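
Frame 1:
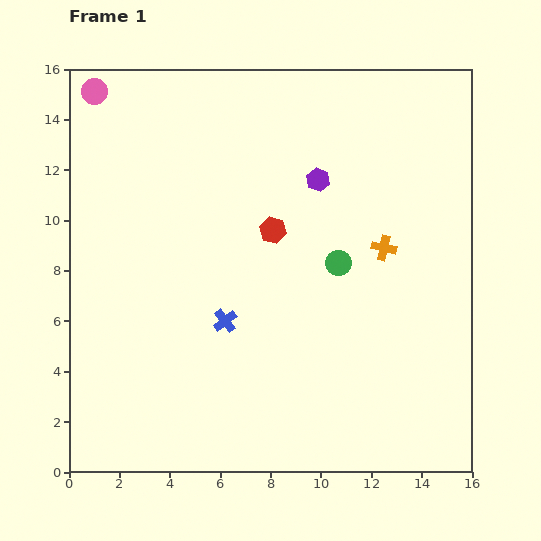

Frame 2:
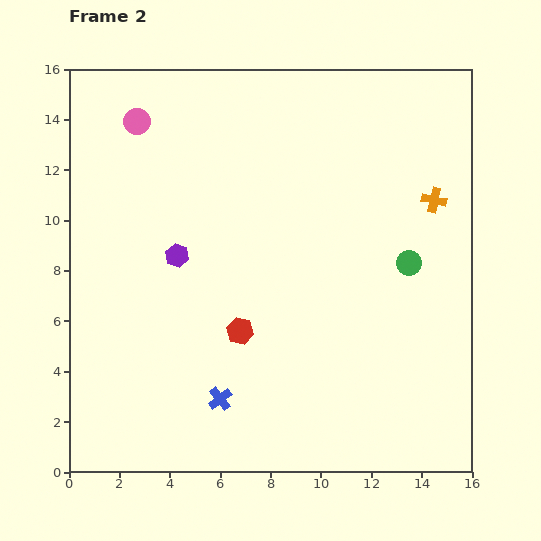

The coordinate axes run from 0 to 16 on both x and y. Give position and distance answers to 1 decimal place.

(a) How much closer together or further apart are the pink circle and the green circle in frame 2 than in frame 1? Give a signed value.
+0.4

Distance in frame 1: 11.8. Distance in frame 2: 12.2.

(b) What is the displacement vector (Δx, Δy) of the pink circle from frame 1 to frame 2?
(1.7, -1.2)

The pink circle was at (1.0, 15.1) in frame 1 and (2.7, 13.9) in frame 2.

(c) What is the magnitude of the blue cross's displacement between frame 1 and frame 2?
3.1

The blue cross moved from (6.2, 6.0) to (6.0, 2.9), a distance of √(0.2² + 3.1²) ≈ 3.1.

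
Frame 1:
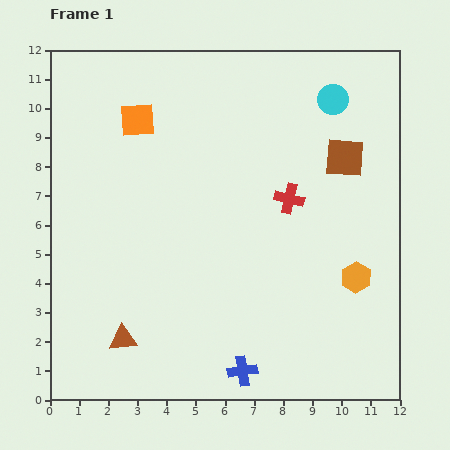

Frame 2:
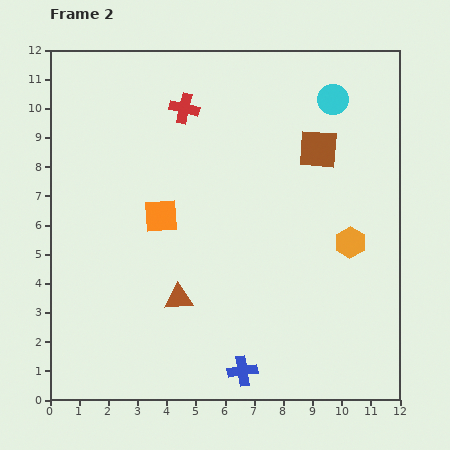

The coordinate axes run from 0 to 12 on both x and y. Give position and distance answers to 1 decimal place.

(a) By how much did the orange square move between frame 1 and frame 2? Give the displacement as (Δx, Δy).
(0.8, -3.3)

The orange square was at (3.0, 9.6) in frame 1 and (3.8, 6.3) in frame 2.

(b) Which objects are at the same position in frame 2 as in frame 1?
the cyan circle, the blue cross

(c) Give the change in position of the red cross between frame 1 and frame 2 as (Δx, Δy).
(-3.6, 3.1)

The red cross was at (8.2, 6.9) in frame 1 and (4.6, 10.0) in frame 2.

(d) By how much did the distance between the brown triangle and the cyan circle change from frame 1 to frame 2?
-2.3

Distance in frame 1: 10.9. Distance in frame 2: 8.6.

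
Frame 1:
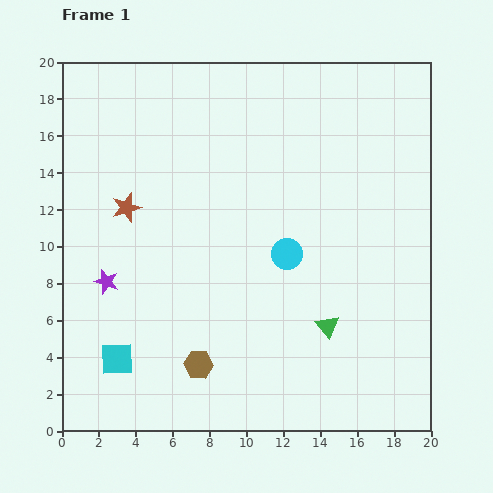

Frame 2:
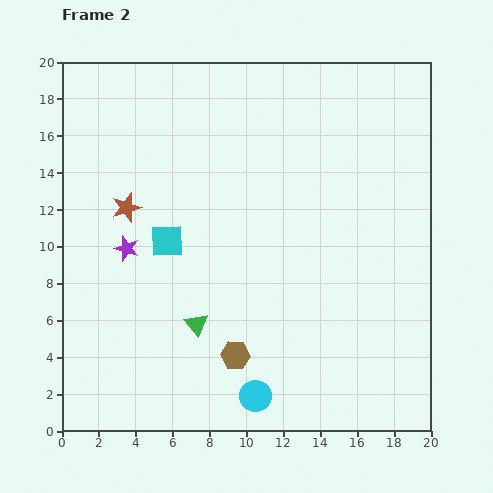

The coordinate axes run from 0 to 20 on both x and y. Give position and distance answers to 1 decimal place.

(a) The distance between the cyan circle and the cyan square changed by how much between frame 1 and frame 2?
-1.1

Distance in frame 1: 10.8. Distance in frame 2: 9.7.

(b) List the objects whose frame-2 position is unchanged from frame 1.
the brown star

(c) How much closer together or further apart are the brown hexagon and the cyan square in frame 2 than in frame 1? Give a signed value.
+2.8

Distance in frame 1: 4.4. Distance in frame 2: 7.2.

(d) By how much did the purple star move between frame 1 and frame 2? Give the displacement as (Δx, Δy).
(1.1, 1.8)

The purple star was at (2.4, 8.1) in frame 1 and (3.5, 9.9) in frame 2.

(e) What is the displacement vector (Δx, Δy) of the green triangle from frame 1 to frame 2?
(-7.1, 0.1)

The green triangle was at (14.4, 5.7) in frame 1 and (7.3, 5.8) in frame 2.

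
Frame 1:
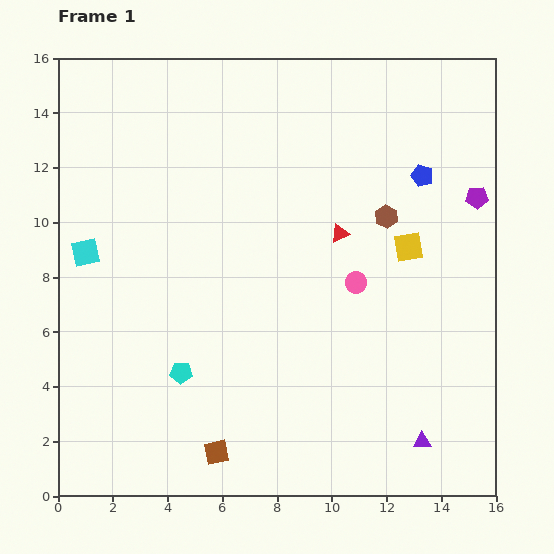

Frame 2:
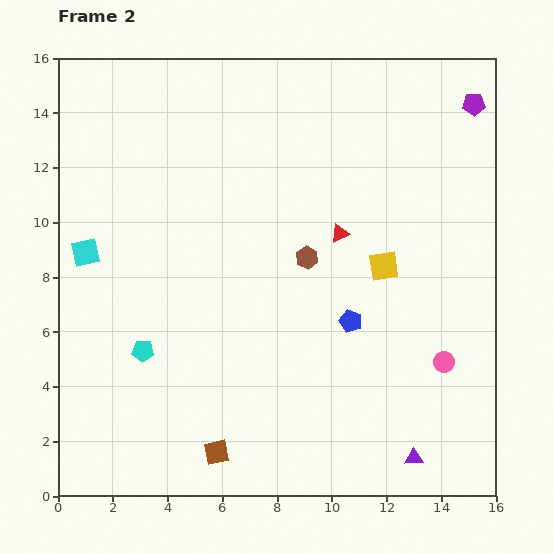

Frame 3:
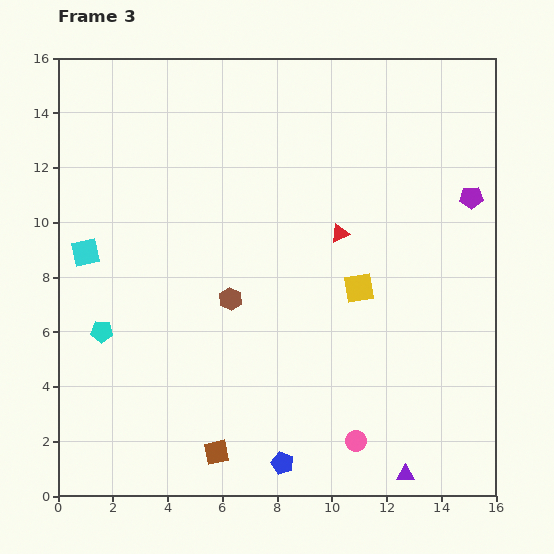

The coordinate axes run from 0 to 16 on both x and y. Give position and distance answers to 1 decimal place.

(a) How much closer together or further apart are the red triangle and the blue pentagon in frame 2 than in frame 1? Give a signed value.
-0.5

Distance in frame 1: 3.7. Distance in frame 2: 3.2.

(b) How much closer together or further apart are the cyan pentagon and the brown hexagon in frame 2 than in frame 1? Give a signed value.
-2.5

Distance in frame 1: 9.4. Distance in frame 2: 6.9.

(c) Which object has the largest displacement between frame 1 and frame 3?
the blue pentagon

(moved 11.7; next 6.4)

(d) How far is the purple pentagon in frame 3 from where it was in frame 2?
3.4

The purple pentagon moved from (15.2, 14.3) to (15.1, 10.9), a distance of √(0.1² + 3.4²) ≈ 3.4.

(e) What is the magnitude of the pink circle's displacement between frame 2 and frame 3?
4.3

The pink circle moved from (14.1, 4.9) to (10.9, 2.0), a distance of √(3.2² + 2.9²) ≈ 4.3.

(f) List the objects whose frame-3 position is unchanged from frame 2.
the brown square, the cyan square, the red triangle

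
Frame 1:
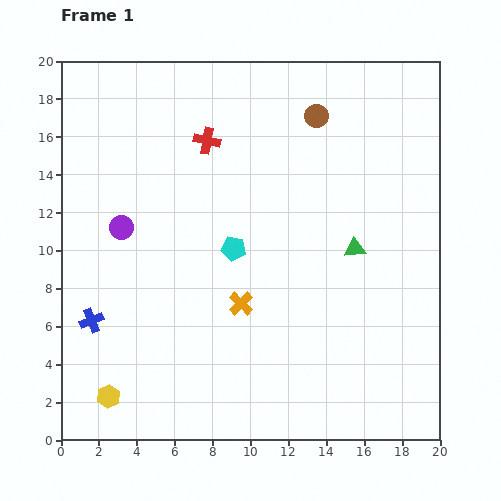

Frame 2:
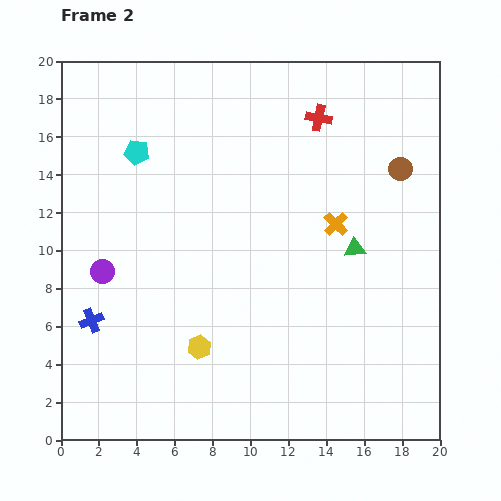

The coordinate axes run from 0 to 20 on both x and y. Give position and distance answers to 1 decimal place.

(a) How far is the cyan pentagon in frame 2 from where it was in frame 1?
7.2

The cyan pentagon moved from (9.1, 10.1) to (4.0, 15.2), a distance of √(5.1² + 5.1²) ≈ 7.2.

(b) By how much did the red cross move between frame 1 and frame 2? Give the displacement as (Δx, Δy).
(5.9, 1.2)

The red cross was at (7.7, 15.8) in frame 1 and (13.6, 17.0) in frame 2.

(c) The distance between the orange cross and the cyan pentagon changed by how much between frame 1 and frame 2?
+8.3

Distance in frame 1: 2.9. Distance in frame 2: 11.2.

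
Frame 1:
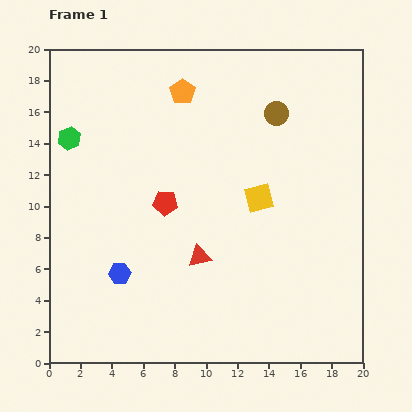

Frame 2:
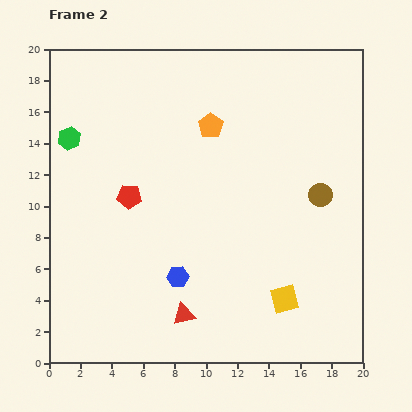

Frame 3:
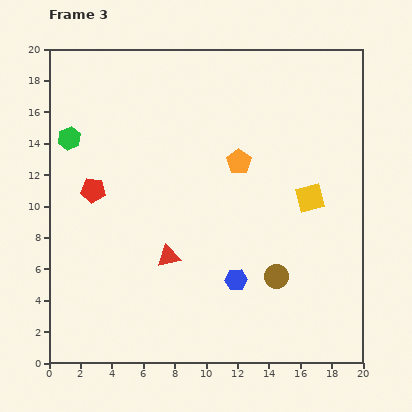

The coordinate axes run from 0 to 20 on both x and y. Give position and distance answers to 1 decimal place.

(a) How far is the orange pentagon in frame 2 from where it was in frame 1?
2.8

The orange pentagon moved from (8.5, 17.3) to (10.3, 15.1), a distance of √(1.8² + 2.2²) ≈ 2.8.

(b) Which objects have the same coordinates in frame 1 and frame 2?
the green hexagon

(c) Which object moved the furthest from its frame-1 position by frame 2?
the yellow square

(moved 6.6; next 5.9)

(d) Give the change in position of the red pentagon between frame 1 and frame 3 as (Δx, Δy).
(-4.6, 0.8)

The red pentagon was at (7.4, 10.2) in frame 1 and (2.8, 11.0) in frame 3.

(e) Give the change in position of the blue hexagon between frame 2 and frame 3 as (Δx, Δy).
(3.7, -0.2)

The blue hexagon was at (8.2, 5.5) in frame 2 and (11.9, 5.3) in frame 3.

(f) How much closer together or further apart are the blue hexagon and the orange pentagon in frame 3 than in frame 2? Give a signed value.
-2.3

Distance in frame 2: 9.8. Distance in frame 3: 7.5.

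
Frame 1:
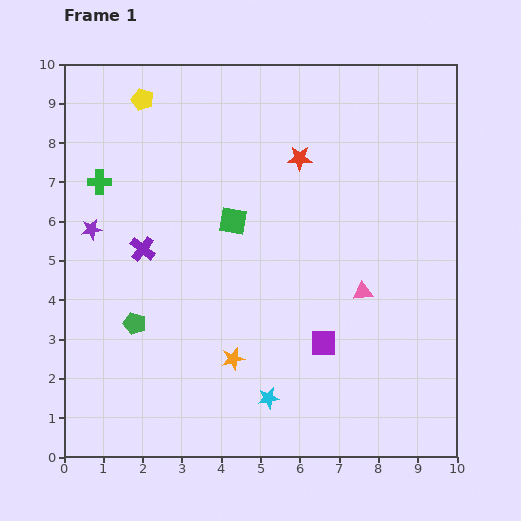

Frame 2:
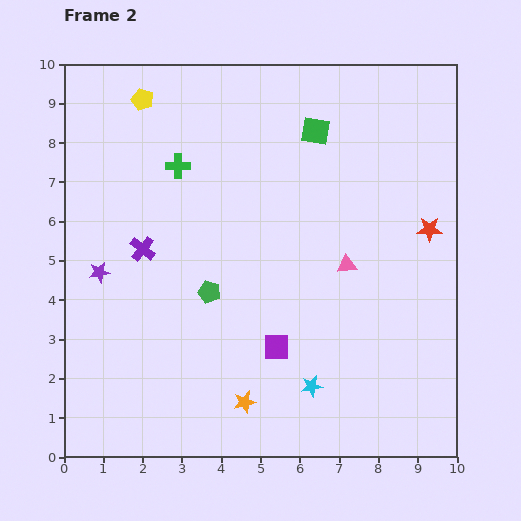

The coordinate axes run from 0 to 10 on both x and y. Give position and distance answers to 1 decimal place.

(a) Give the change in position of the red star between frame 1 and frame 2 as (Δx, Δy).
(3.3, -1.8)

The red star was at (6.0, 7.6) in frame 1 and (9.3, 5.8) in frame 2.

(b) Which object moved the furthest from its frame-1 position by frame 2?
the red star

(moved 3.8; next 3.1)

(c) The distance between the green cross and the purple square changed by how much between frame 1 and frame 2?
-1.8

Distance in frame 1: 7.0. Distance in frame 2: 5.2.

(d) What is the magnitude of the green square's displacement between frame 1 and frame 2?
3.1

The green square moved from (4.3, 6.0) to (6.4, 8.3), a distance of √(2.1² + 2.3²) ≈ 3.1.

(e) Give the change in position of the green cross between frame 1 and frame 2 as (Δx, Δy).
(2.0, 0.4)

The green cross was at (0.9, 7.0) in frame 1 and (2.9, 7.4) in frame 2.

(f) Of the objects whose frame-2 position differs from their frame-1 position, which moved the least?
the pink triangle

(moved 0.8)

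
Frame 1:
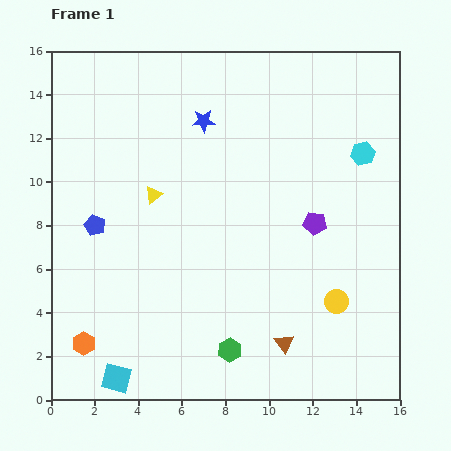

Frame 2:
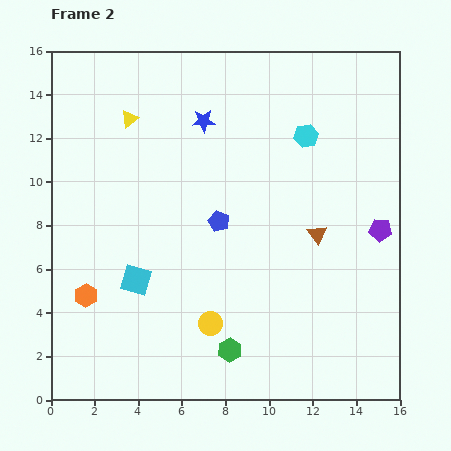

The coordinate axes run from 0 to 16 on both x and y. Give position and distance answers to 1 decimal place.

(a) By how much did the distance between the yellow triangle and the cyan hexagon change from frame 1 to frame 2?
-1.7

Distance in frame 1: 9.8. Distance in frame 2: 8.1.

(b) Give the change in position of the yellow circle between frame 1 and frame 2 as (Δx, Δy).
(-5.8, -1.0)

The yellow circle was at (13.1, 4.5) in frame 1 and (7.3, 3.5) in frame 2.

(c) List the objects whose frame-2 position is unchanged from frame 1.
the green hexagon, the blue star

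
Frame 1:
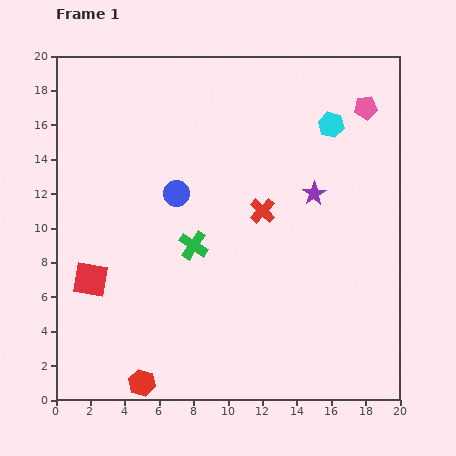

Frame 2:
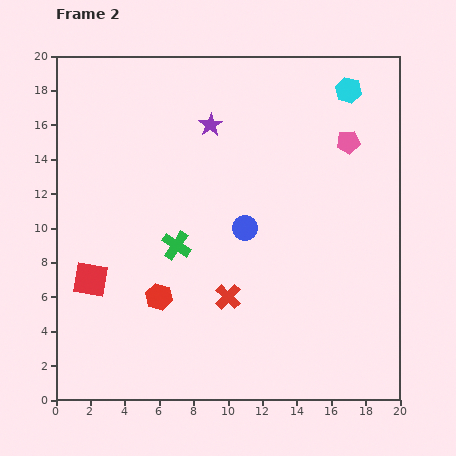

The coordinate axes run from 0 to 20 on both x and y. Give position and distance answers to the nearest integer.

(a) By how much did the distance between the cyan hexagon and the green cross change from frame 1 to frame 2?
+2

Distance in frame 1: 11. Distance in frame 2: 13.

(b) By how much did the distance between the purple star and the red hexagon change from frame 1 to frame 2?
-5

Distance in frame 1: 15. Distance in frame 2: 10.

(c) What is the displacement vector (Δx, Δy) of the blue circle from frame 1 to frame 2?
(4, -2)

The blue circle was at (7, 12) in frame 1 and (11, 10) in frame 2.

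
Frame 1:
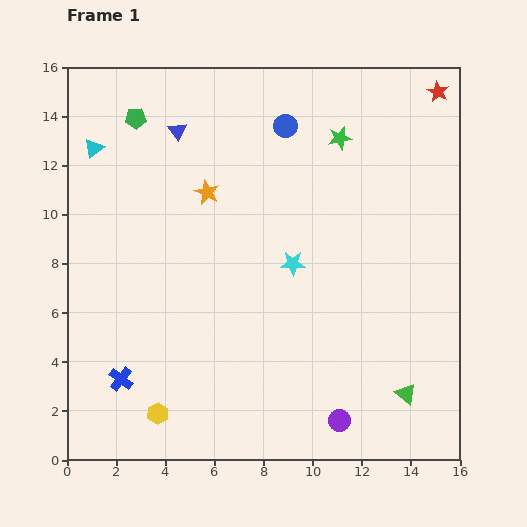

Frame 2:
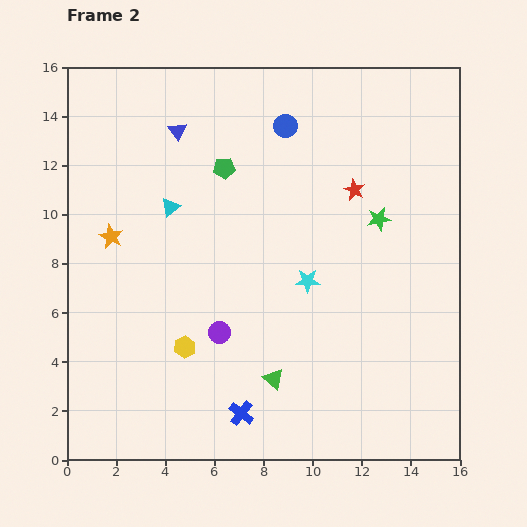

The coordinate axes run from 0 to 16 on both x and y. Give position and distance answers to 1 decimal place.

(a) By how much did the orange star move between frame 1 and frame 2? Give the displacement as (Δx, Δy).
(-3.9, -1.8)

The orange star was at (5.7, 10.9) in frame 1 and (1.8, 9.1) in frame 2.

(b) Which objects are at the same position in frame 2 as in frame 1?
the blue triangle, the blue circle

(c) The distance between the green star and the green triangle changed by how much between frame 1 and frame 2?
-2.9

Distance in frame 1: 10.7. Distance in frame 2: 7.8.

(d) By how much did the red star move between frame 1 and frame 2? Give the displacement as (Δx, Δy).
(-3.4, -4.0)

The red star was at (15.1, 15.0) in frame 1 and (11.7, 11.0) in frame 2.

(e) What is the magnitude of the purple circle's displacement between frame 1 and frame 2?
6.1

The purple circle moved from (11.1, 1.6) to (6.2, 5.2), a distance of √(4.9² + 3.6²) ≈ 6.1.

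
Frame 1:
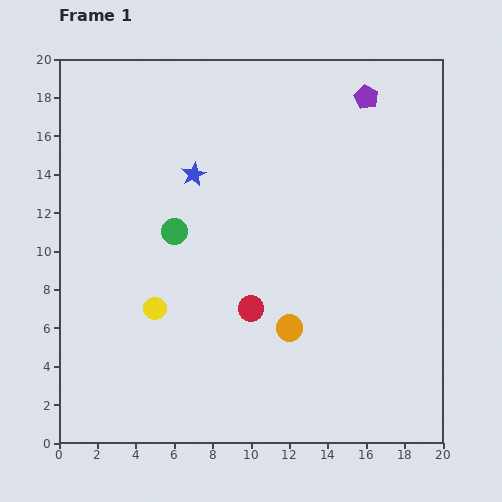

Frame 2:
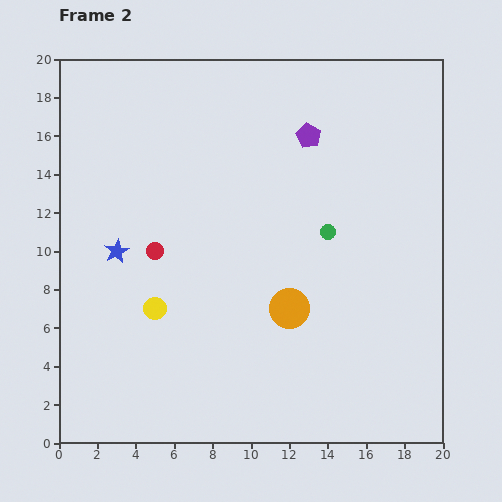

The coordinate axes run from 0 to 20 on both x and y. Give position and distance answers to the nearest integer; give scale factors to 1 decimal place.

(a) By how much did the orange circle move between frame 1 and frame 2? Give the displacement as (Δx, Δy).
(0, 1)

The orange circle was at (12, 6) in frame 1 and (12, 7) in frame 2.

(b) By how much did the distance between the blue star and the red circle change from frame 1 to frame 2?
-6

Distance in frame 1: 8. Distance in frame 2: 2.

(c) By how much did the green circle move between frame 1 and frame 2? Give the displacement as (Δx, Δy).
(8, 0)

The green circle was at (6, 11) in frame 1 and (14, 11) in frame 2.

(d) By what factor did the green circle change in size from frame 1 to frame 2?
0.6×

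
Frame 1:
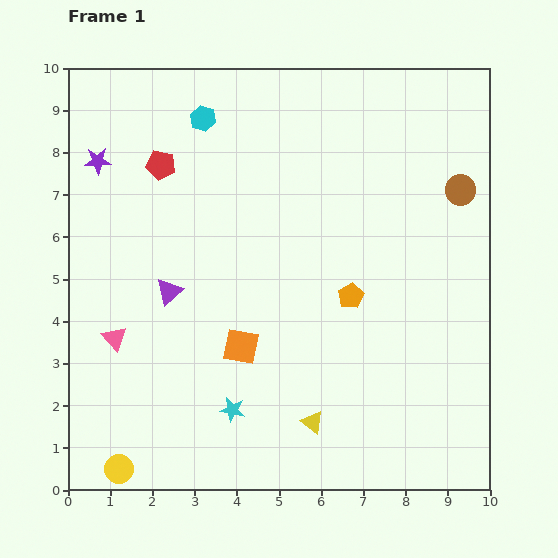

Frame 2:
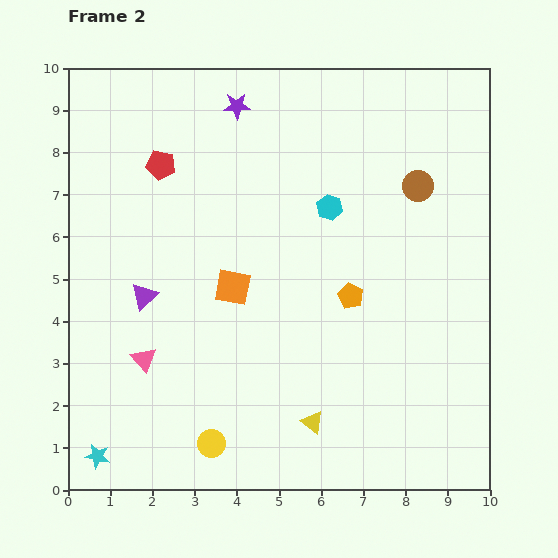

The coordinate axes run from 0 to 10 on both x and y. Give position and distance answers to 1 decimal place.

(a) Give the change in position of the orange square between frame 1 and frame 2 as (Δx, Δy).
(-0.2, 1.4)

The orange square was at (4.1, 3.4) in frame 1 and (3.9, 4.8) in frame 2.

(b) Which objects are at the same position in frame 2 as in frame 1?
the red pentagon, the orange pentagon, the yellow triangle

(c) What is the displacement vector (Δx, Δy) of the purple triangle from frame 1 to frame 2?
(-0.6, -0.1)

The purple triangle was at (2.4, 4.7) in frame 1 and (1.8, 4.6) in frame 2.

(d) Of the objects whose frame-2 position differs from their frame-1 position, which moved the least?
the purple triangle

(moved 0.6)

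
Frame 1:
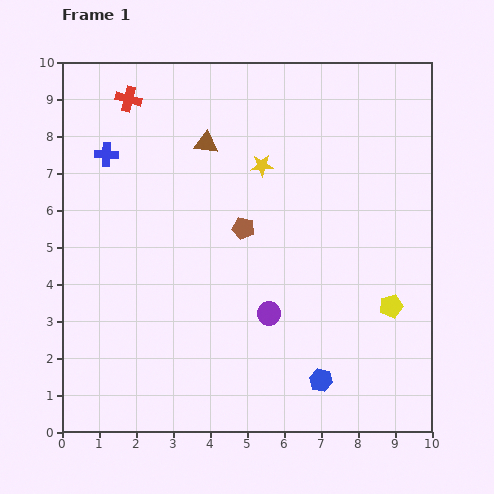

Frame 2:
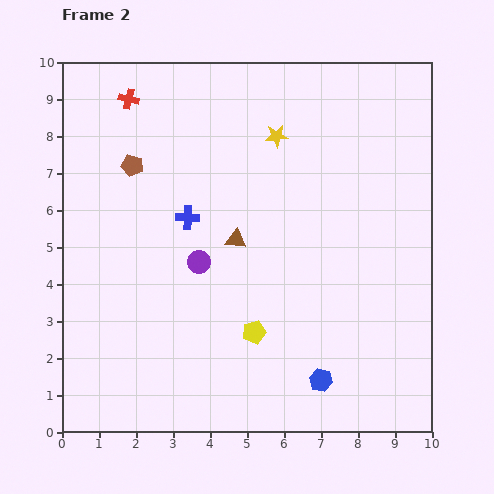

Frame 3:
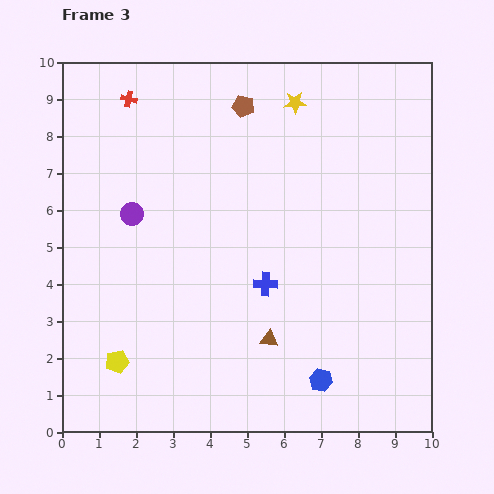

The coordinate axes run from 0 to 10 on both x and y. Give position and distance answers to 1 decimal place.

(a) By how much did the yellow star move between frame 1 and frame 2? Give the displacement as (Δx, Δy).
(0.4, 0.8)

The yellow star was at (5.4, 7.2) in frame 1 and (5.8, 8.0) in frame 2.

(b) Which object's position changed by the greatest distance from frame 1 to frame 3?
the yellow pentagon

(moved 7.6; next 5.6)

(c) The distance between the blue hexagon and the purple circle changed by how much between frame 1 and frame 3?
+4.5

Distance in frame 1: 2.3. Distance in frame 3: 6.8.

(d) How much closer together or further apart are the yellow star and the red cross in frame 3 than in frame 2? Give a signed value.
+0.4

Distance in frame 2: 4.1. Distance in frame 3: 4.5.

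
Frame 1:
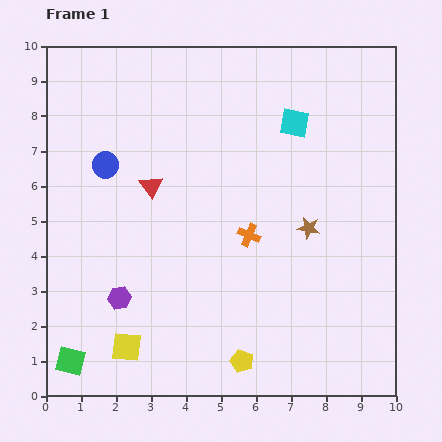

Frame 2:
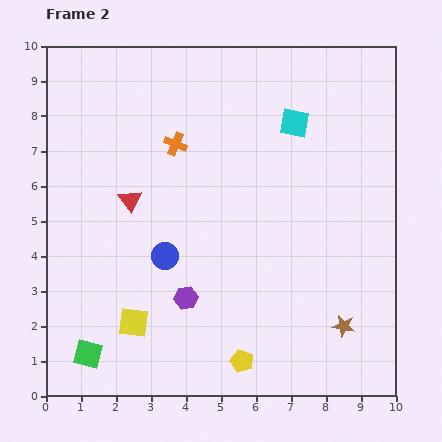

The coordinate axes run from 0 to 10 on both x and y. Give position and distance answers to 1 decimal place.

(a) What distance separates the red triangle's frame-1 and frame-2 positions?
0.7

The red triangle moved from (3.0, 6.0) to (2.4, 5.6), a distance of √(0.6² + 0.4²) ≈ 0.7.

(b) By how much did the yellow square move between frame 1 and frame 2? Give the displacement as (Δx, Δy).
(0.2, 0.7)

The yellow square was at (2.3, 1.4) in frame 1 and (2.5, 2.1) in frame 2.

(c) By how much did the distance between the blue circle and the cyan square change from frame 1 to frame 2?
-0.2

Distance in frame 1: 5.5. Distance in frame 2: 5.3.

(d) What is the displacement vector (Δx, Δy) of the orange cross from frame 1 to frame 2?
(-2.1, 2.6)

The orange cross was at (5.8, 4.6) in frame 1 and (3.7, 7.2) in frame 2.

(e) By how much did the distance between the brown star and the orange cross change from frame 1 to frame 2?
+5.4

Distance in frame 1: 1.7. Distance in frame 2: 7.1.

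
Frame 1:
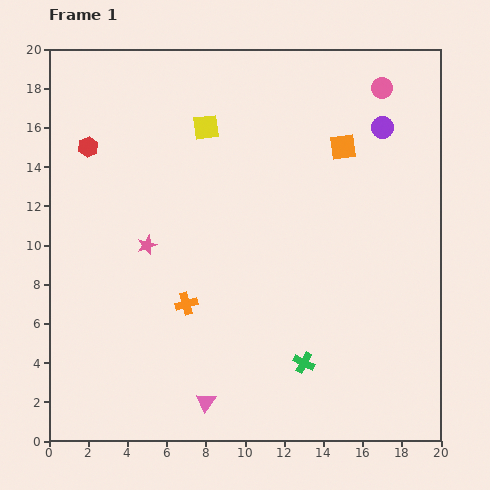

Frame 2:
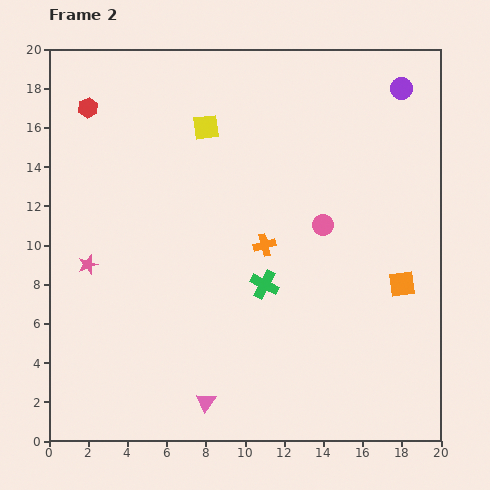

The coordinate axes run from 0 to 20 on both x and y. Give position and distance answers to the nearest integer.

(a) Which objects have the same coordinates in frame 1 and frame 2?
the yellow square, the pink triangle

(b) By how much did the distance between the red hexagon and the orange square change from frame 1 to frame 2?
+5

Distance in frame 1: 13. Distance in frame 2: 18.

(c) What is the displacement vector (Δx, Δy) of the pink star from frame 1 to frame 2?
(-3, -1)

The pink star was at (5, 10) in frame 1 and (2, 9) in frame 2.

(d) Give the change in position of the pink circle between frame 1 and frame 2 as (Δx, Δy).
(-3, -7)

The pink circle was at (17, 18) in frame 1 and (14, 11) in frame 2.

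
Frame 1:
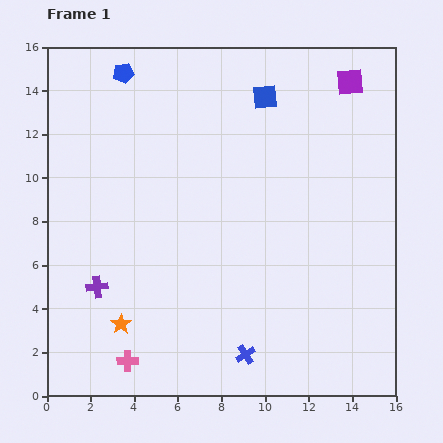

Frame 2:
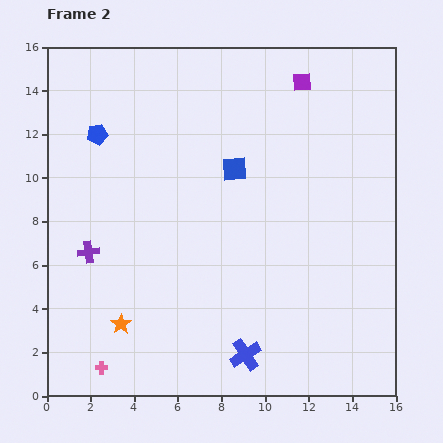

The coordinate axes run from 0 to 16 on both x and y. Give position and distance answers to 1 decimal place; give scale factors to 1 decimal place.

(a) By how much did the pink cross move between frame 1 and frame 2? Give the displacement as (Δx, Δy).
(-1.2, -0.3)

The pink cross was at (3.7, 1.6) in frame 1 and (2.5, 1.3) in frame 2.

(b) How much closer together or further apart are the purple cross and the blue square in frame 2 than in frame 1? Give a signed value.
-3.9

Distance in frame 1: 11.6. Distance in frame 2: 7.7.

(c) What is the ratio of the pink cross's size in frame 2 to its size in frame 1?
0.6×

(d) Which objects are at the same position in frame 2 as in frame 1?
the orange star, the blue cross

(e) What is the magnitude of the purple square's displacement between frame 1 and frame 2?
2.2

The purple square moved from (13.9, 14.4) to (11.7, 14.4), a distance of √(2.2² + 0.0²) ≈ 2.2.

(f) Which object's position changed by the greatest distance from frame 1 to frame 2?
the blue square

(moved 3.6; next 3.0)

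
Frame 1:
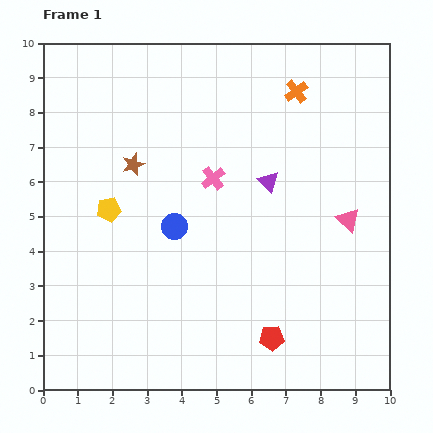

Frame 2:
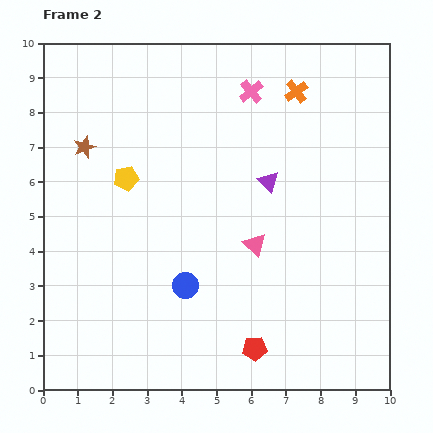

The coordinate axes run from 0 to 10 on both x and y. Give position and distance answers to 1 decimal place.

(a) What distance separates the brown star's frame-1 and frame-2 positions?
1.5

The brown star moved from (2.6, 6.5) to (1.2, 7.0), a distance of √(1.4² + 0.5²) ≈ 1.5.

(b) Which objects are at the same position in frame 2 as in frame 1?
the orange cross, the purple triangle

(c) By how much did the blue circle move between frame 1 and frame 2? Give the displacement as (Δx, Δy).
(0.3, -1.7)

The blue circle was at (3.8, 4.7) in frame 1 and (4.1, 3.0) in frame 2.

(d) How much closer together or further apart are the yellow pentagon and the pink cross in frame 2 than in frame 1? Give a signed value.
+1.3

Distance in frame 1: 3.1. Distance in frame 2: 4.4.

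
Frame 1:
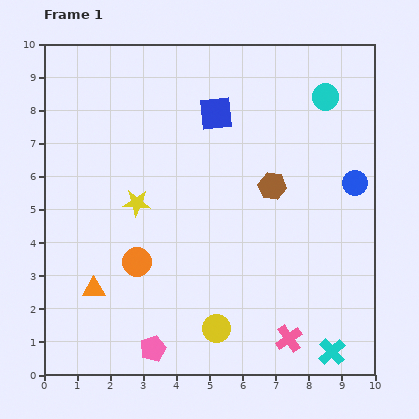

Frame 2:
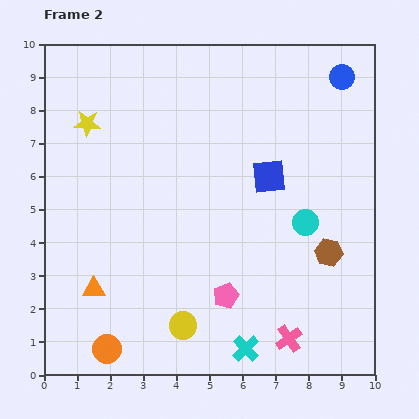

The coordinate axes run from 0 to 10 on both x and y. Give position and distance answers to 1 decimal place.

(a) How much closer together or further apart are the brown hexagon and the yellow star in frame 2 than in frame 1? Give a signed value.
+4.2

Distance in frame 1: 4.1. Distance in frame 2: 8.3.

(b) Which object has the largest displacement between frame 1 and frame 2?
the cyan circle

(moved 3.8; next 3.2)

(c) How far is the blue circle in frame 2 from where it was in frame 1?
3.2

The blue circle moved from (9.4, 5.8) to (9.0, 9.0), a distance of √(0.4² + 3.2²) ≈ 3.2.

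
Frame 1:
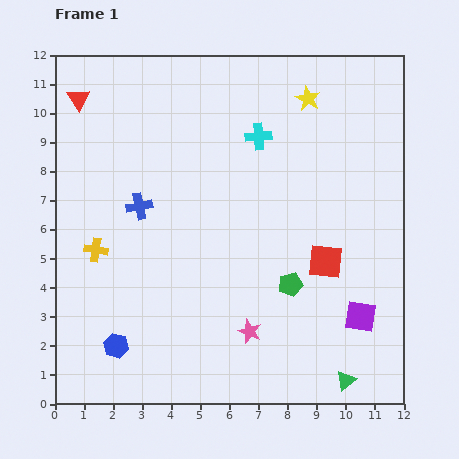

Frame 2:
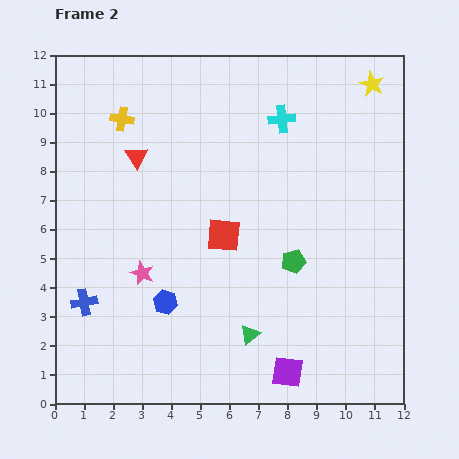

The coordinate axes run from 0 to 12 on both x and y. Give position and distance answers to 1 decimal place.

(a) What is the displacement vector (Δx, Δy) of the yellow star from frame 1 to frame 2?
(2.2, 0.5)

The yellow star was at (8.7, 10.5) in frame 1 and (10.9, 11.0) in frame 2.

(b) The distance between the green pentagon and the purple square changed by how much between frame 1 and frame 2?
+1.2

Distance in frame 1: 2.6. Distance in frame 2: 3.8.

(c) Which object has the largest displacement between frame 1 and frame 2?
the yellow cross

(moved 4.6; next 4.2)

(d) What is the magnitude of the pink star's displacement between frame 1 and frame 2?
4.2

The pink star moved from (6.7, 2.5) to (3.0, 4.5), a distance of √(3.7² + 2.0²) ≈ 4.2.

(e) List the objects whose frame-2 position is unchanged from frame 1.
none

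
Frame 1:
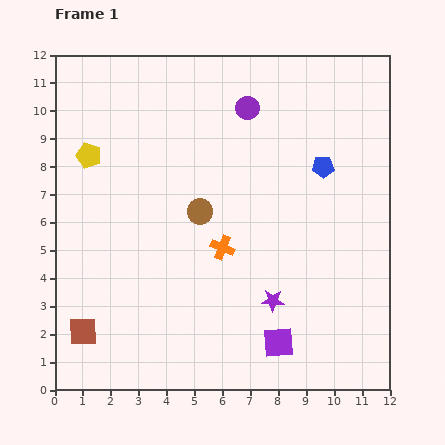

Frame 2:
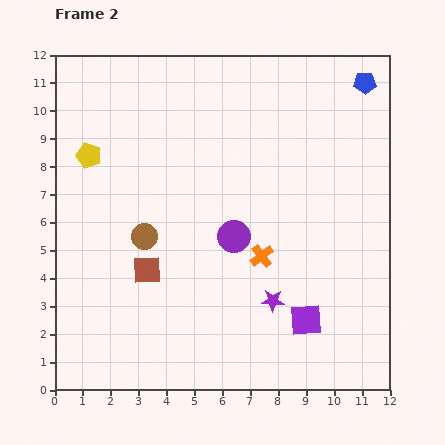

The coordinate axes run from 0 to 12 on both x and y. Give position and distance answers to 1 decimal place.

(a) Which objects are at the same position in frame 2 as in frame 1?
the yellow pentagon, the purple star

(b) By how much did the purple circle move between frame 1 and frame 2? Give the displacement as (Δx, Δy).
(-0.5, -4.6)

The purple circle was at (6.9, 10.1) in frame 1 and (6.4, 5.5) in frame 2.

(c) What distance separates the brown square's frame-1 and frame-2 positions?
3.2

The brown square moved from (1.0, 2.1) to (3.3, 4.3), a distance of √(2.3² + 2.2²) ≈ 3.2.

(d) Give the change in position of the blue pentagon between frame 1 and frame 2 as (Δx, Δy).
(1.5, 3.0)

The blue pentagon was at (9.6, 8.0) in frame 1 and (11.1, 11.0) in frame 2.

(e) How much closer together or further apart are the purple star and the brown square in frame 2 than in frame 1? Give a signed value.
-2.3

Distance in frame 1: 6.9. Distance in frame 2: 4.6.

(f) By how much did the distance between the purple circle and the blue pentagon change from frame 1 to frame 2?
+3.8

Distance in frame 1: 3.4. Distance in frame 2: 7.2.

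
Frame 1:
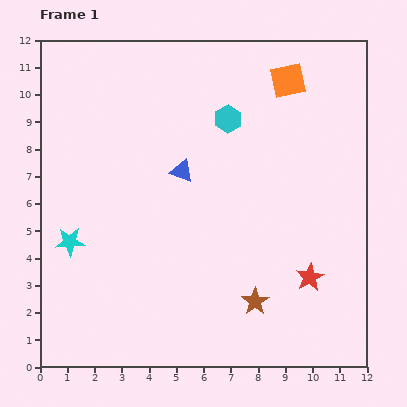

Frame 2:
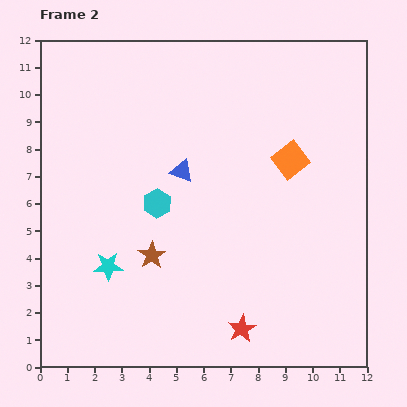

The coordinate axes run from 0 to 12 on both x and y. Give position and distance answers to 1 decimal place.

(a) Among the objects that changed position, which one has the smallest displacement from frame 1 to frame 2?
the cyan star

(moved 1.7)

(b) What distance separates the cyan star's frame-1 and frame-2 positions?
1.7

The cyan star moved from (1.1, 4.6) to (2.5, 3.7), a distance of √(1.4² + 0.9²) ≈ 1.7.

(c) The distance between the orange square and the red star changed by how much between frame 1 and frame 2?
-0.7

Distance in frame 1: 7.2. Distance in frame 2: 6.5.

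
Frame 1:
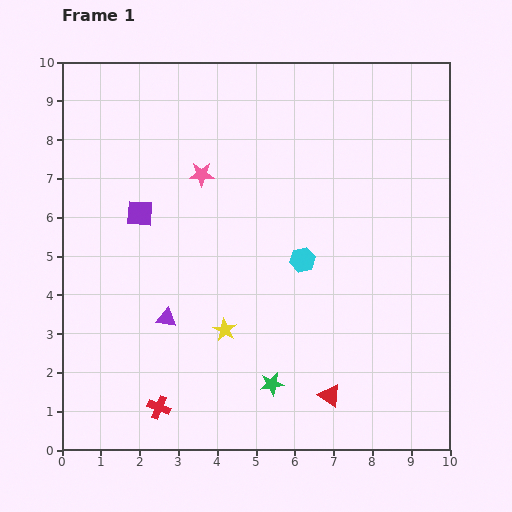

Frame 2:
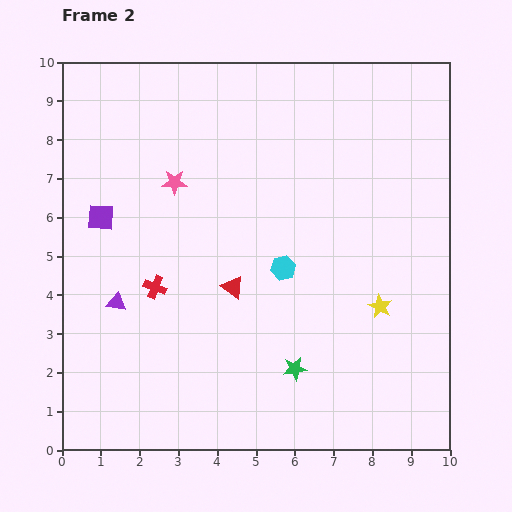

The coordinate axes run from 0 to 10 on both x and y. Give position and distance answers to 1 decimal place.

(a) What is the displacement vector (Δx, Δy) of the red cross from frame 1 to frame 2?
(-0.1, 3.1)

The red cross was at (2.5, 1.1) in frame 1 and (2.4, 4.2) in frame 2.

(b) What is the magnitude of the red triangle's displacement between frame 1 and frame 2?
3.8

The red triangle moved from (6.9, 1.4) to (4.4, 4.2), a distance of √(2.5² + 2.8²) ≈ 3.8.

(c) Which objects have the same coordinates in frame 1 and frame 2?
none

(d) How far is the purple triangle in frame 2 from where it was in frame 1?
1.4

The purple triangle moved from (2.7, 3.4) to (1.4, 3.8), a distance of √(1.3² + 0.4²) ≈ 1.4.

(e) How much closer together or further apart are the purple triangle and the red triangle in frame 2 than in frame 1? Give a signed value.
-1.7

Distance in frame 1: 4.7. Distance in frame 2: 3.0.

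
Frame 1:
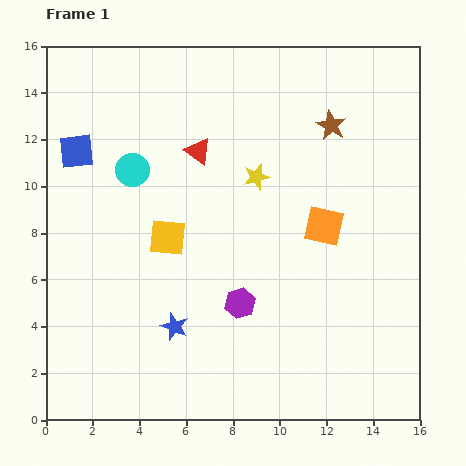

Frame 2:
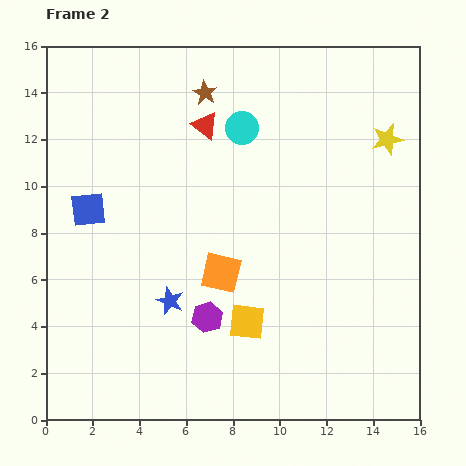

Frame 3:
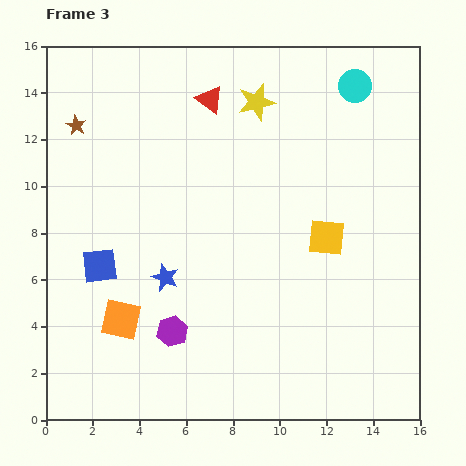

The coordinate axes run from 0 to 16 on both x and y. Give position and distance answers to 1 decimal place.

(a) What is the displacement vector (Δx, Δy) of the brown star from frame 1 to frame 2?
(-5.4, 1.4)

The brown star was at (12.2, 12.6) in frame 1 and (6.8, 14.0) in frame 2.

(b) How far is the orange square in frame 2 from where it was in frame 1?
4.8

The orange square moved from (11.9, 8.3) to (7.5, 6.3), a distance of √(4.4² + 2.0²) ≈ 4.8.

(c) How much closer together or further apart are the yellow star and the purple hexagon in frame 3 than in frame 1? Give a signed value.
+5.0

Distance in frame 1: 5.4. Distance in frame 3: 10.4.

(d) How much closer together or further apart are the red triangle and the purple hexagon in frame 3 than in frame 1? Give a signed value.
+3.3

Distance in frame 1: 6.7. Distance in frame 3: 10.0.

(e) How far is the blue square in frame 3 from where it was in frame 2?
2.5

The blue square moved from (1.8, 9.0) to (2.3, 6.6), a distance of √(0.5² + 2.4²) ≈ 2.5.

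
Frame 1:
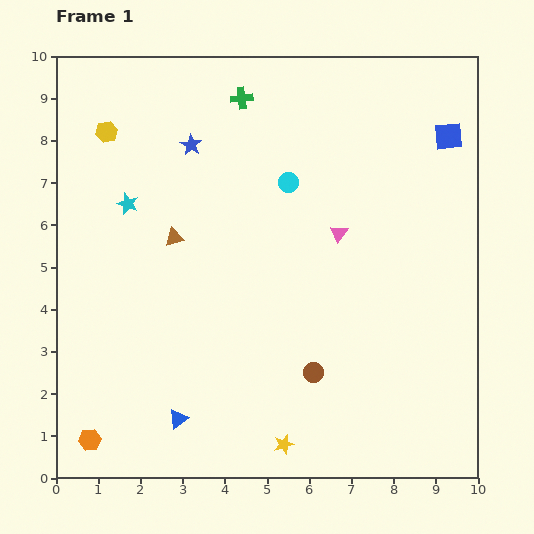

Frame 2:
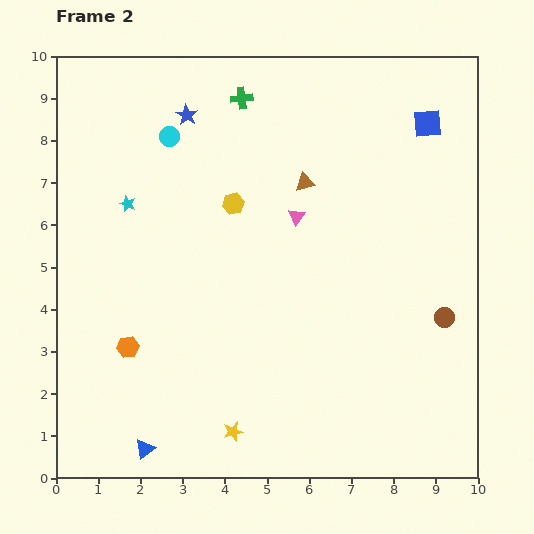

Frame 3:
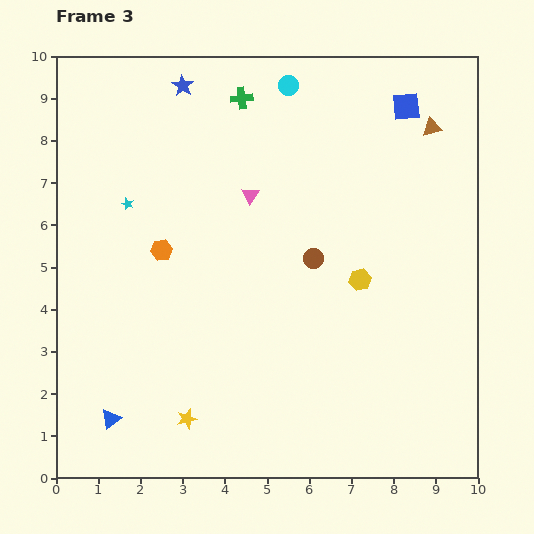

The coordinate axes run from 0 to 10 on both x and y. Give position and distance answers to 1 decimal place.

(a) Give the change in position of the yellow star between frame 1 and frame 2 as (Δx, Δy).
(-1.2, 0.3)

The yellow star was at (5.4, 0.8) in frame 1 and (4.2, 1.1) in frame 2.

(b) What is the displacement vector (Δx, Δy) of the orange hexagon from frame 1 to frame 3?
(1.7, 4.5)

The orange hexagon was at (0.8, 0.9) in frame 1 and (2.5, 5.4) in frame 3.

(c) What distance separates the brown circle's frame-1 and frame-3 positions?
2.7

The brown circle moved from (6.1, 2.5) to (6.1, 5.2), a distance of √(0.0² + 2.7²) ≈ 2.7.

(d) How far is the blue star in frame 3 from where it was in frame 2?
0.7

The blue star moved from (3.1, 8.6) to (3.0, 9.3), a distance of √(0.1² + 0.7²) ≈ 0.7.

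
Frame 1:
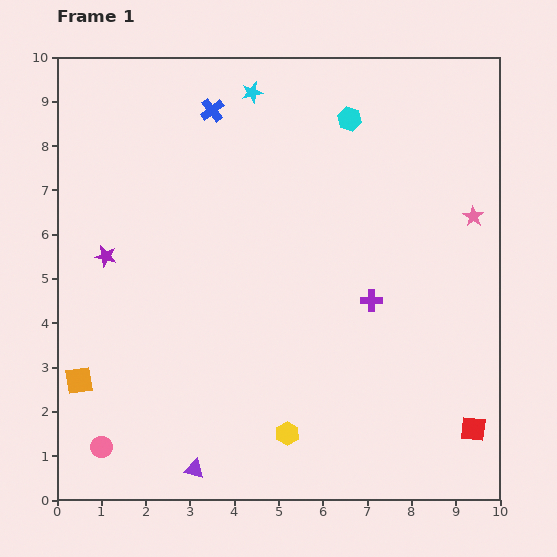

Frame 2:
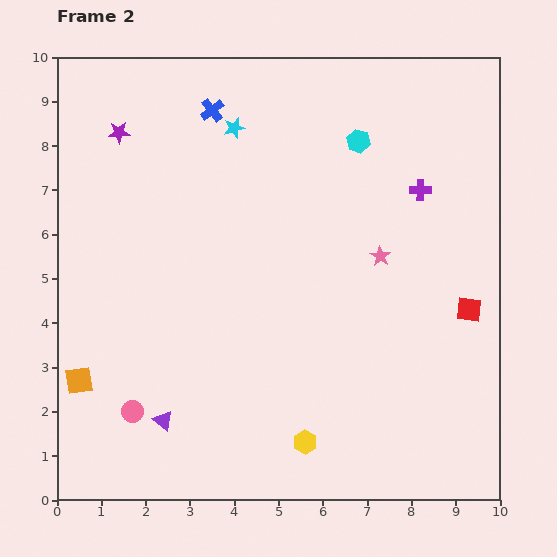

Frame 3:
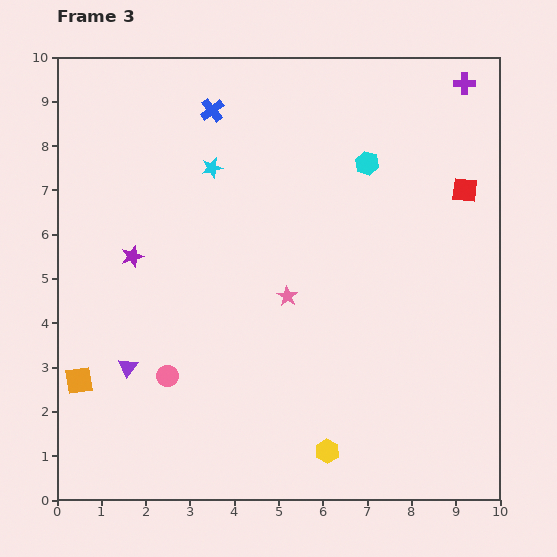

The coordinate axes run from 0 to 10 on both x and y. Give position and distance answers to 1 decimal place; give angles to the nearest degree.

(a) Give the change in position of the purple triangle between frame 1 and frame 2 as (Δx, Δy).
(-0.7, 1.1)

The purple triangle was at (3.1, 0.7) in frame 1 and (2.4, 1.8) in frame 2.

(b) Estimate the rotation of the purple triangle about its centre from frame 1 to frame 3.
53° clockwise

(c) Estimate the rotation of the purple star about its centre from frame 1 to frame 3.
30° counter-clockwise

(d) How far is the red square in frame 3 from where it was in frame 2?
2.7

The red square moved from (9.3, 4.3) to (9.2, 7.0), a distance of √(0.1² + 2.7²) ≈ 2.7.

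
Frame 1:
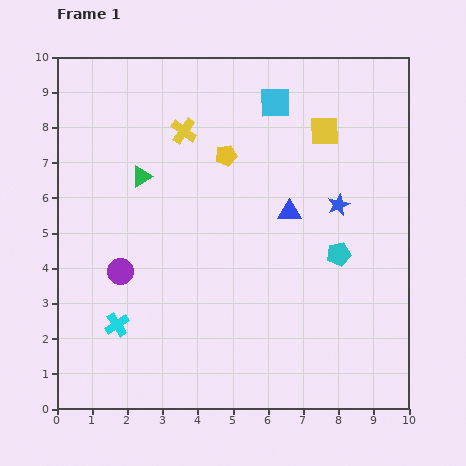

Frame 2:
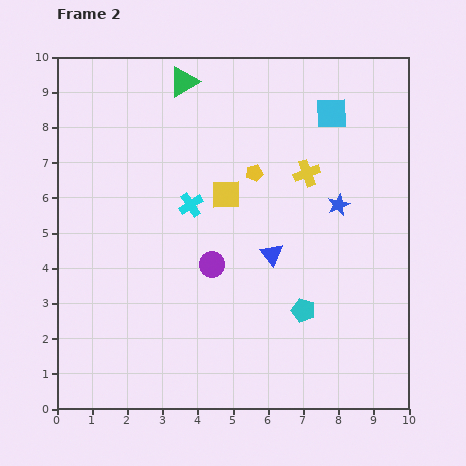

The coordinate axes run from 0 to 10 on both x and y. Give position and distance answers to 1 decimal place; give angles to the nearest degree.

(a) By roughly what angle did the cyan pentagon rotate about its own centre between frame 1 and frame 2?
30° clockwise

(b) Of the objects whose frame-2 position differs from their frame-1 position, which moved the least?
the yellow pentagon

(moved 0.9)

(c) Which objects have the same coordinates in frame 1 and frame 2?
the blue star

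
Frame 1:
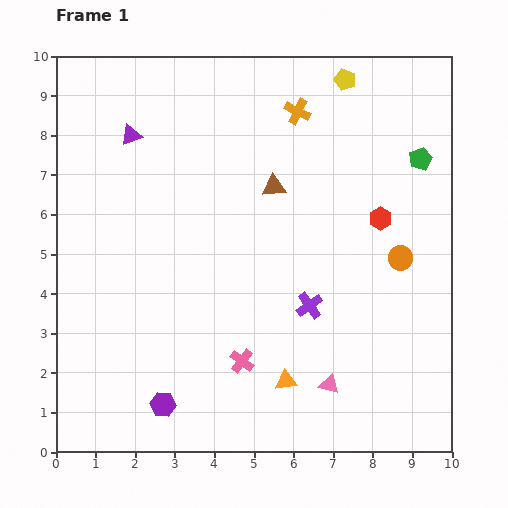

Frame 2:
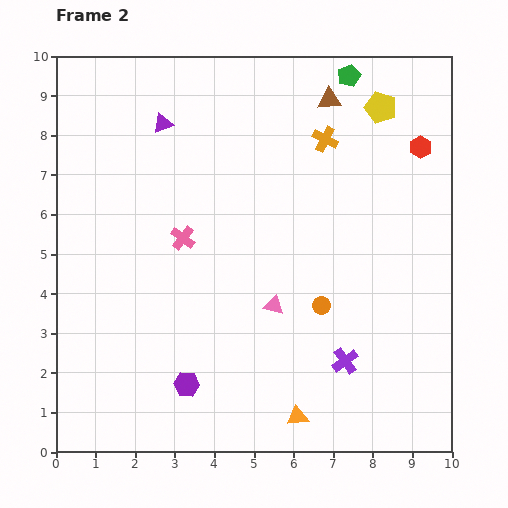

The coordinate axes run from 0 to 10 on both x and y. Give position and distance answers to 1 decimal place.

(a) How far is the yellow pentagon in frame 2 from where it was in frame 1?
1.1

The yellow pentagon moved from (7.3, 9.4) to (8.2, 8.7), a distance of √(0.9² + 0.7²) ≈ 1.1.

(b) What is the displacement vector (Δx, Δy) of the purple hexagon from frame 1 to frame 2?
(0.6, 0.5)

The purple hexagon was at (2.7, 1.2) in frame 1 and (3.3, 1.7) in frame 2.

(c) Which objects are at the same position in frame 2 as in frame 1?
none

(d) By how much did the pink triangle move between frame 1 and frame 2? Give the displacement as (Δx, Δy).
(-1.4, 2.0)

The pink triangle was at (6.9, 1.7) in frame 1 and (5.5, 3.7) in frame 2.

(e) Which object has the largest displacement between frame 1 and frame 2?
the pink cross

(moved 3.4; next 2.8)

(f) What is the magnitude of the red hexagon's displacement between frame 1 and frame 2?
2.1

The red hexagon moved from (8.2, 5.9) to (9.2, 7.7), a distance of √(1.0² + 1.8²) ≈ 2.1.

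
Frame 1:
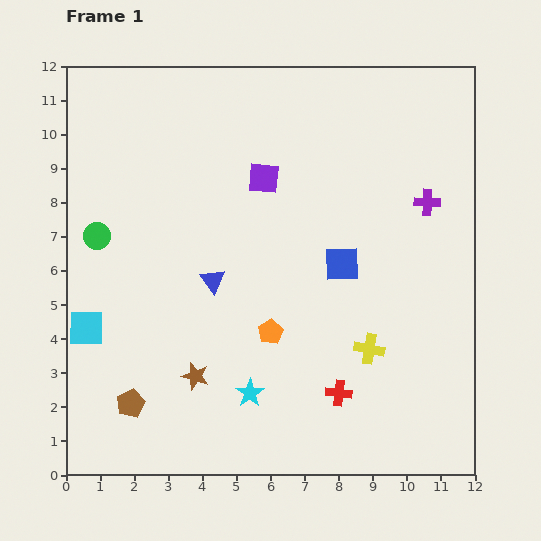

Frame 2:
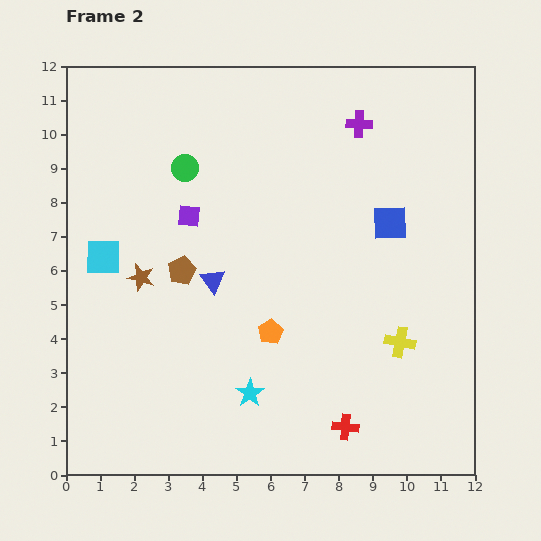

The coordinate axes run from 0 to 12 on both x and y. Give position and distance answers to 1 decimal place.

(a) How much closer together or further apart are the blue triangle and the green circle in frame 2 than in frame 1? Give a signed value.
-0.2

Distance in frame 1: 3.6. Distance in frame 2: 3.4.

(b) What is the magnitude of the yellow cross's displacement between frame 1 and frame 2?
0.9

The yellow cross moved from (8.9, 3.7) to (9.8, 3.9), a distance of √(0.9² + 0.2²) ≈ 0.9.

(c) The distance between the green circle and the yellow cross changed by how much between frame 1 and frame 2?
-0.6

Distance in frame 1: 8.7. Distance in frame 2: 8.1.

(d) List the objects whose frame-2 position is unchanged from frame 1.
the cyan star, the blue triangle, the orange pentagon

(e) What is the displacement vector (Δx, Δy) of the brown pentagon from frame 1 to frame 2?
(1.5, 3.9)

The brown pentagon was at (1.9, 2.1) in frame 1 and (3.4, 6.0) in frame 2.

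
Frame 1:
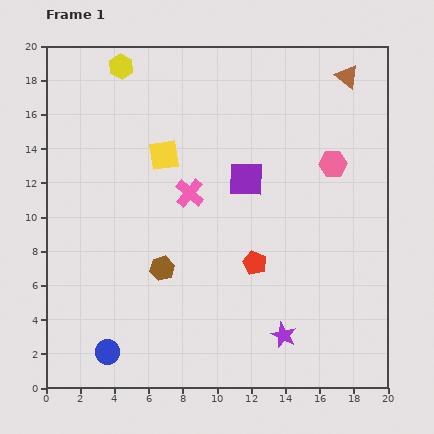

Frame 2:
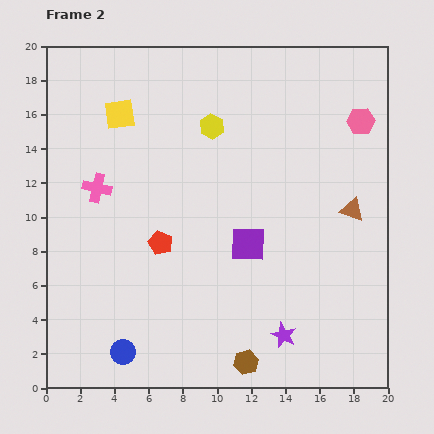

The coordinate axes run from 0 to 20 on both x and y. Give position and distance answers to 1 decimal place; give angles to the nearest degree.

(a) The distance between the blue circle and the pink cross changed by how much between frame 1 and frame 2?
-0.8

Distance in frame 1: 10.5. Distance in frame 2: 9.7.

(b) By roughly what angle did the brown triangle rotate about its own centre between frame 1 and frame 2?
20° counter-clockwise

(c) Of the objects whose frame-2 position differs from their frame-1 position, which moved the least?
the blue circle

(moved 0.9)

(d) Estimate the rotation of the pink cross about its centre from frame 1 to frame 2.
28° counter-clockwise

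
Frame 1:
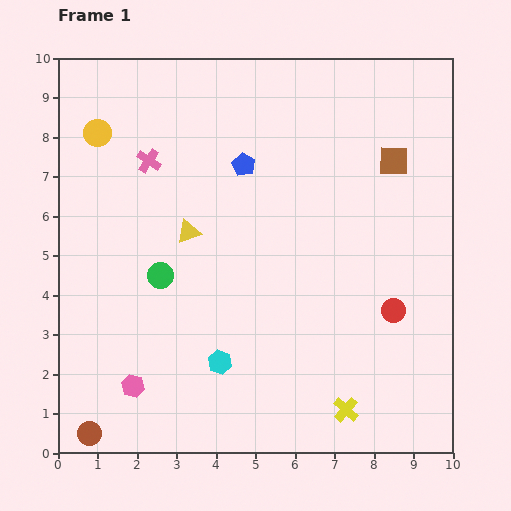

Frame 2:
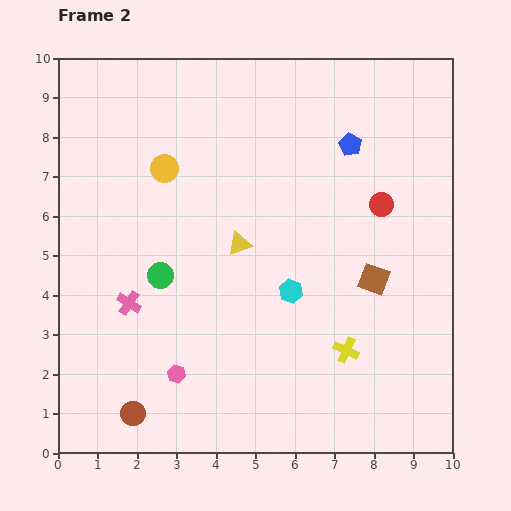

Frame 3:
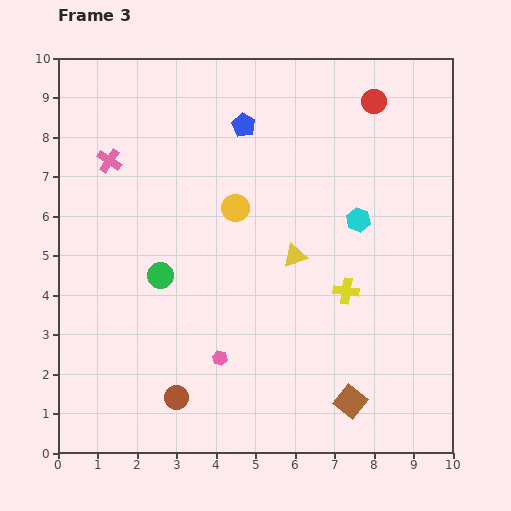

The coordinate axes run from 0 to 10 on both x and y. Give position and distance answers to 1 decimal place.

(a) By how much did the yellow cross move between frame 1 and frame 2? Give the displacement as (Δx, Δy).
(0.0, 1.5)

The yellow cross was at (7.3, 1.1) in frame 1 and (7.3, 2.6) in frame 2.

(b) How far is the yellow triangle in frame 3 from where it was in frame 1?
2.8

The yellow triangle moved from (3.3, 5.6) to (6.0, 5.0), a distance of √(2.7² + 0.6²) ≈ 2.8.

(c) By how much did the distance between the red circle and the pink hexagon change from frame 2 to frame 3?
+0.9

Distance in frame 2: 6.7. Distance in frame 3: 7.6.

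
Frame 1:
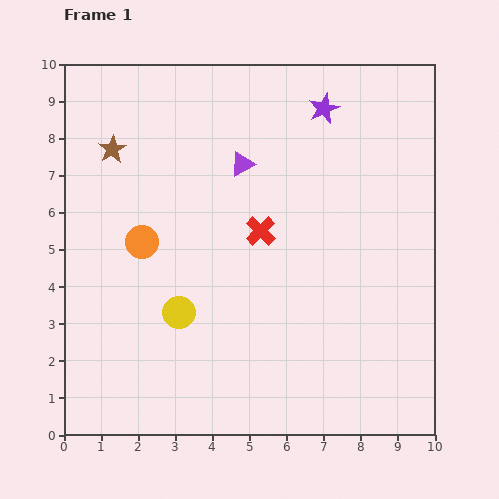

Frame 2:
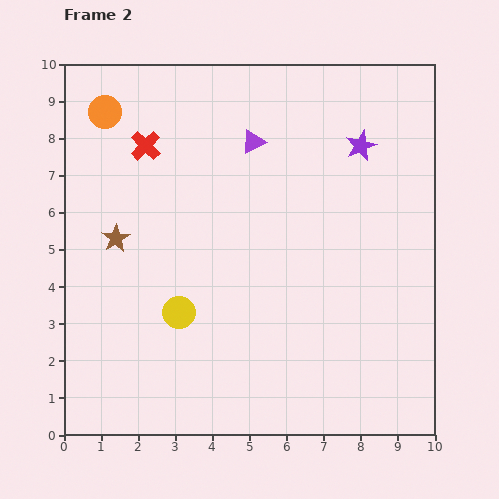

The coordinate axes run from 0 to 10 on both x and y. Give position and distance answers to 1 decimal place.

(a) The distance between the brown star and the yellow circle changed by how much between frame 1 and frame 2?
-2.2

Distance in frame 1: 4.8. Distance in frame 2: 2.6.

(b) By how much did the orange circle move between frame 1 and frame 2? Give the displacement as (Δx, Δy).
(-1.0, 3.5)

The orange circle was at (2.1, 5.2) in frame 1 and (1.1, 8.7) in frame 2.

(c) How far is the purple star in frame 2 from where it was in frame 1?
1.4

The purple star moved from (7.0, 8.8) to (8.0, 7.8), a distance of √(1.0² + 1.0²) ≈ 1.4.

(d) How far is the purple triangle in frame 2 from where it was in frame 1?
0.7

The purple triangle moved from (4.8, 7.3) to (5.1, 7.9), a distance of √(0.3² + 0.6²) ≈ 0.7.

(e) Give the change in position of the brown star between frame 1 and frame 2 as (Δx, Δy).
(0.1, -2.4)

The brown star was at (1.3, 7.7) in frame 1 and (1.4, 5.3) in frame 2.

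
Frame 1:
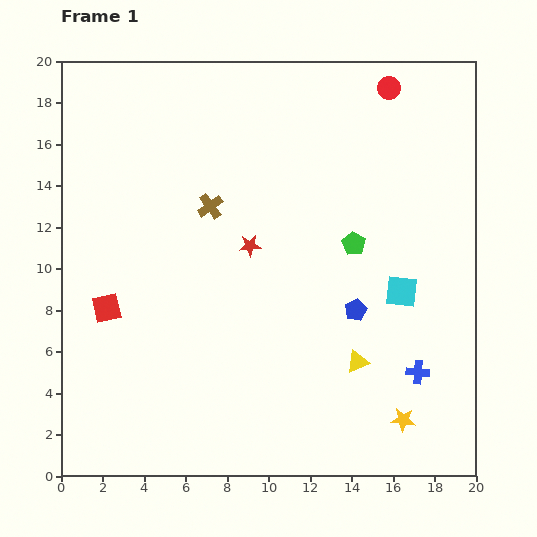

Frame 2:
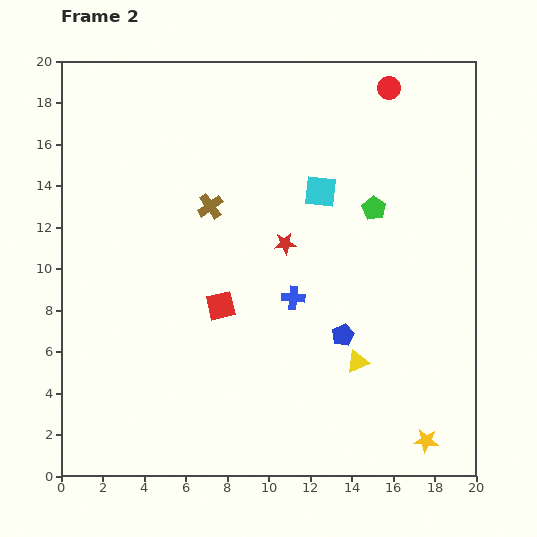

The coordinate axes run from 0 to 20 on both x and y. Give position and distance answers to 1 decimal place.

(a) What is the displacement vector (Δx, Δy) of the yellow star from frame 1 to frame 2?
(1.1, -1.0)

The yellow star was at (16.5, 2.7) in frame 1 and (17.6, 1.7) in frame 2.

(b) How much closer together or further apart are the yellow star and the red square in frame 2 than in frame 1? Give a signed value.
-3.5

Distance in frame 1: 15.3. Distance in frame 2: 11.8.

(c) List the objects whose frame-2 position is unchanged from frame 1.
the brown cross, the yellow triangle, the red circle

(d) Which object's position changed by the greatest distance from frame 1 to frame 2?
the blue cross

(moved 7.0; next 6.2)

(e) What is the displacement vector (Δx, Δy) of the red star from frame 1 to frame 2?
(1.7, 0.1)

The red star was at (9.1, 11.1) in frame 1 and (10.8, 11.2) in frame 2.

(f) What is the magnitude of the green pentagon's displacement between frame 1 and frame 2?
2.0

The green pentagon moved from (14.1, 11.2) to (15.1, 12.9), a distance of √(1.0² + 1.7²) ≈ 2.0.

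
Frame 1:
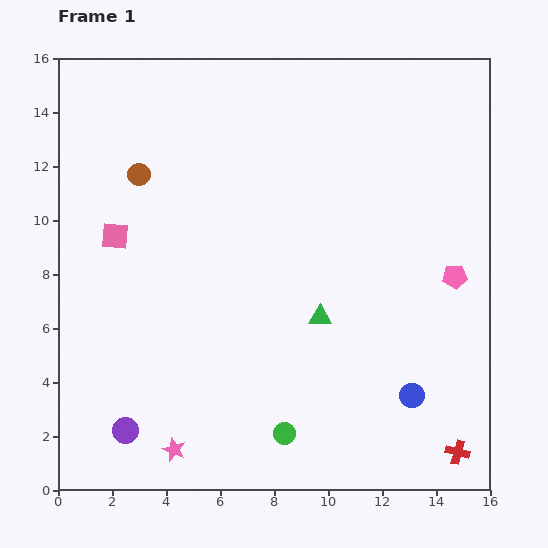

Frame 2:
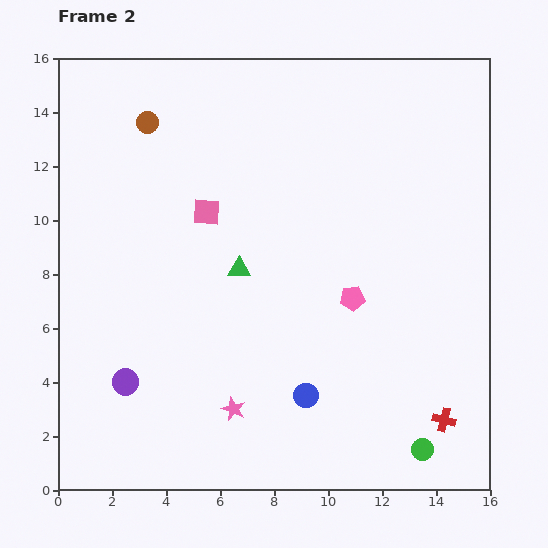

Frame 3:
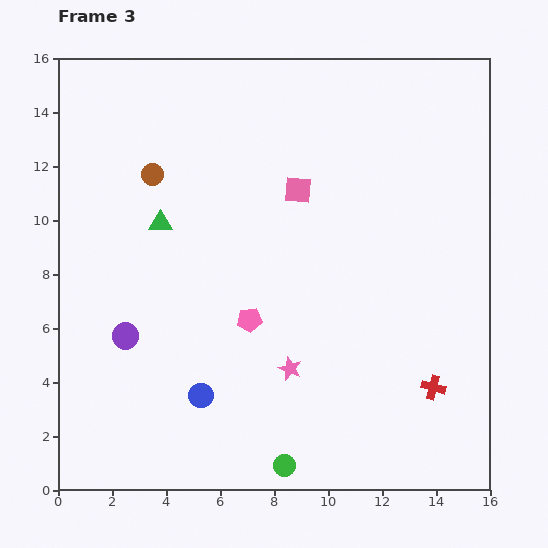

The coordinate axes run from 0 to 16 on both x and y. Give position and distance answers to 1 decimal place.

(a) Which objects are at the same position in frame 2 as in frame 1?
none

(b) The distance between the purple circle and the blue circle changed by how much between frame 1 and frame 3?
-7.1

Distance in frame 1: 10.7. Distance in frame 3: 3.6.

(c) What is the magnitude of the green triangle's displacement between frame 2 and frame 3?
3.4

The green triangle moved from (6.7, 8.2) to (3.8, 9.9), a distance of √(2.9² + 1.7²) ≈ 3.4.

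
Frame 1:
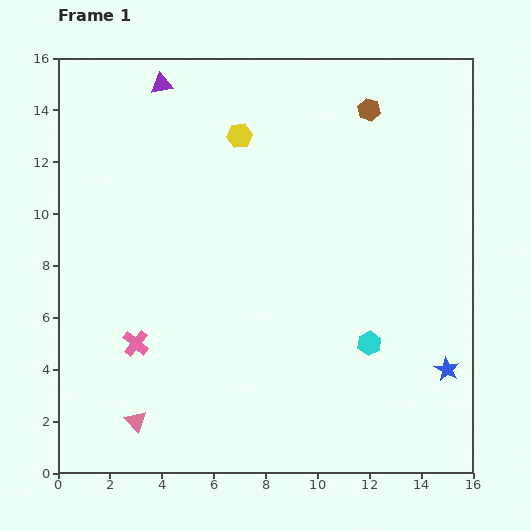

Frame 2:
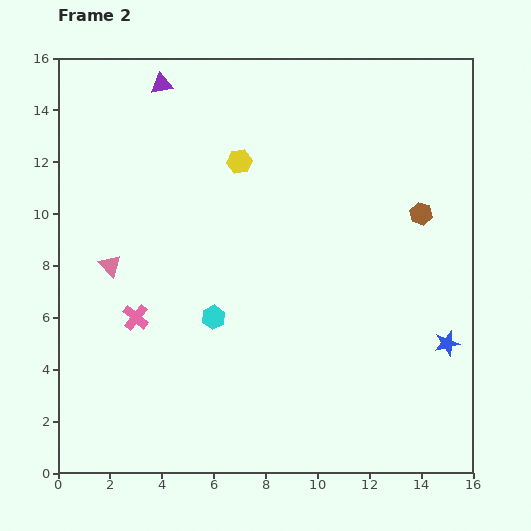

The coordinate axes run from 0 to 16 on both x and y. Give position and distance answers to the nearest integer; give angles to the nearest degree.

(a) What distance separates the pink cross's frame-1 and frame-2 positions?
1

The pink cross moved from (3, 5) to (3, 6), a distance of √(0² + 1²) ≈ 1.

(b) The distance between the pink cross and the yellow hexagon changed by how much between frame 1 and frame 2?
-2

Distance in frame 1: 9. Distance in frame 2: 7.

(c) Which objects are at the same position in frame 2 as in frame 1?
the purple triangle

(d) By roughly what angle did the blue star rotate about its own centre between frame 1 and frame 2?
30° clockwise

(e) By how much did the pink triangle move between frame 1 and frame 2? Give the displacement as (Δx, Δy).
(-1, 6)

The pink triangle was at (3, 2) in frame 1 and (2, 8) in frame 2.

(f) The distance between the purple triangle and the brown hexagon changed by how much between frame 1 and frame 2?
+3

Distance in frame 1: 8. Distance in frame 2: 11.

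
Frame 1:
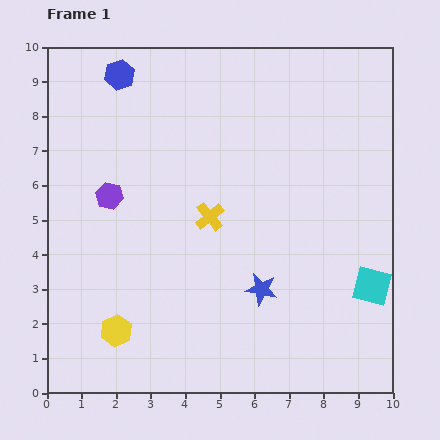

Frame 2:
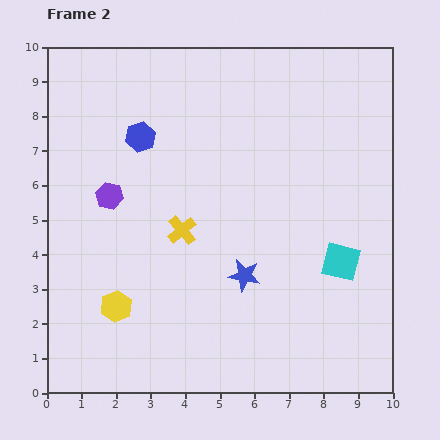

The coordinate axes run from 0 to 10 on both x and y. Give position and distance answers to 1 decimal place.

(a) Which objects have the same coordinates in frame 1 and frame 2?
the purple hexagon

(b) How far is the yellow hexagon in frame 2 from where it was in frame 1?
0.7

The yellow hexagon moved from (2.0, 1.8) to (2.0, 2.5), a distance of √(0.0² + 0.7²) ≈ 0.7.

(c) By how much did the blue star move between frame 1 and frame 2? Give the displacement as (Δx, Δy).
(-0.5, 0.4)

The blue star was at (6.2, 3.0) in frame 1 and (5.7, 3.4) in frame 2.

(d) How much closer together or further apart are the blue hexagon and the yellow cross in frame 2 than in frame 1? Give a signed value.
-1.9

Distance in frame 1: 4.9. Distance in frame 2: 3.0.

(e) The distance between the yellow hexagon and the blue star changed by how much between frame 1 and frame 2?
-0.6

Distance in frame 1: 4.4. Distance in frame 2: 3.8.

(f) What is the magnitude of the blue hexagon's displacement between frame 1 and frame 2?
1.9

The blue hexagon moved from (2.1, 9.2) to (2.7, 7.4), a distance of √(0.6² + 1.8²) ≈ 1.9.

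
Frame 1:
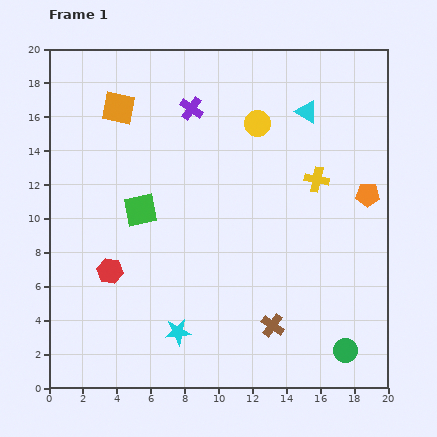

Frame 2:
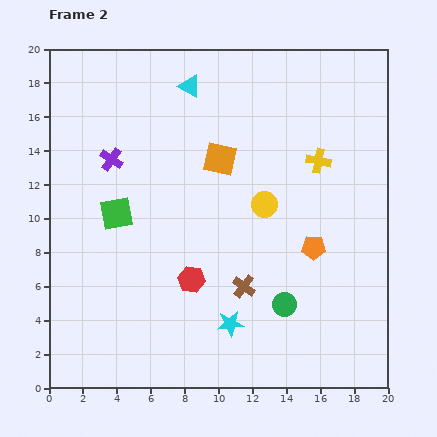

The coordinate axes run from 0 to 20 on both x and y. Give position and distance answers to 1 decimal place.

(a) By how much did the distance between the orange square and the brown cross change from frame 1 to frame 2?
-8.1

Distance in frame 1: 15.7. Distance in frame 2: 7.6.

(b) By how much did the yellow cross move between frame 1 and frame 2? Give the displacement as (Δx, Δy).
(0.1, 1.1)

The yellow cross was at (15.8, 12.3) in frame 1 and (15.9, 13.4) in frame 2.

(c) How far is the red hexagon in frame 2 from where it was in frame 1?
4.8

The red hexagon moved from (3.6, 6.9) to (8.4, 6.4), a distance of √(4.8² + 0.5²) ≈ 4.8.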